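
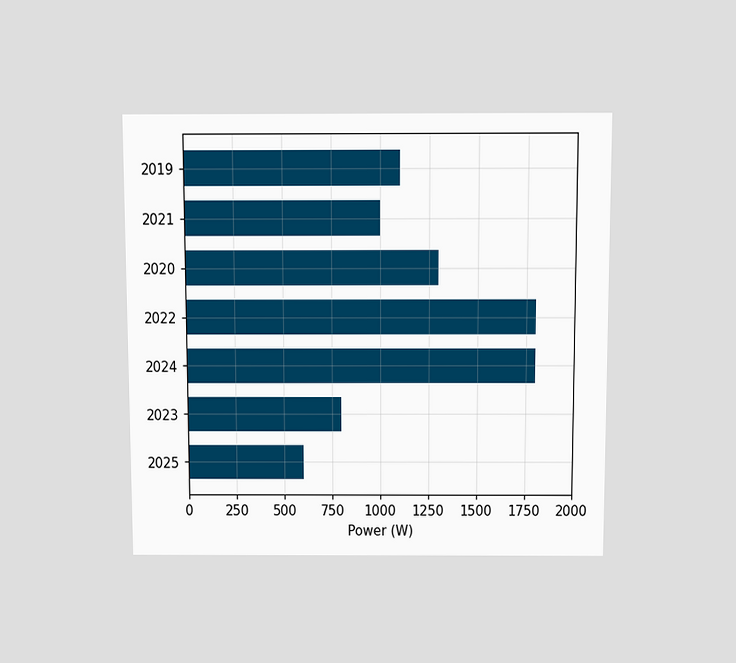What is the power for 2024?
The chart is viewed slightly from above. Reading along the chart's x-axis, the 2024 bar reaches 1800W.

1800W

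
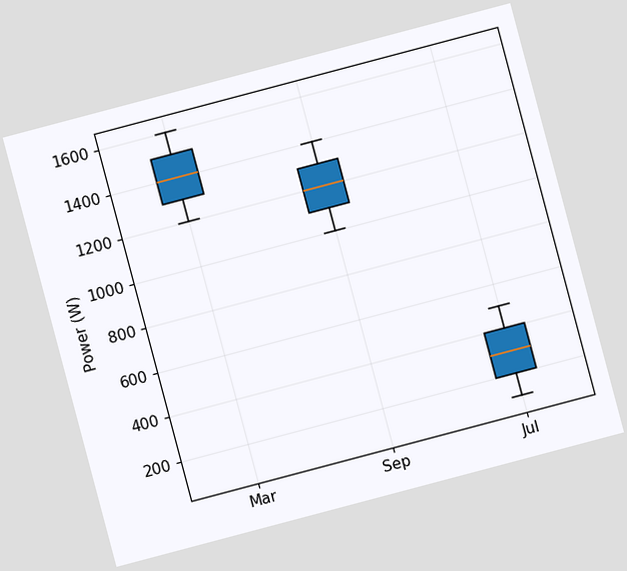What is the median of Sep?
The chart is tilted about 15° counter-clockwise. The median line in the Sep box sits at 1200W.

1200W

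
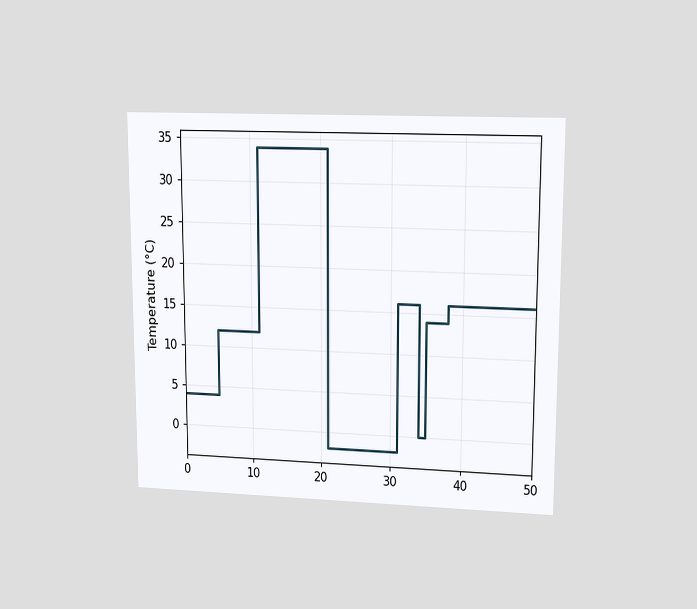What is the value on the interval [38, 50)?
The chart is viewed at a slight angle. On [38, 50) the step sits at 16°C.

16°C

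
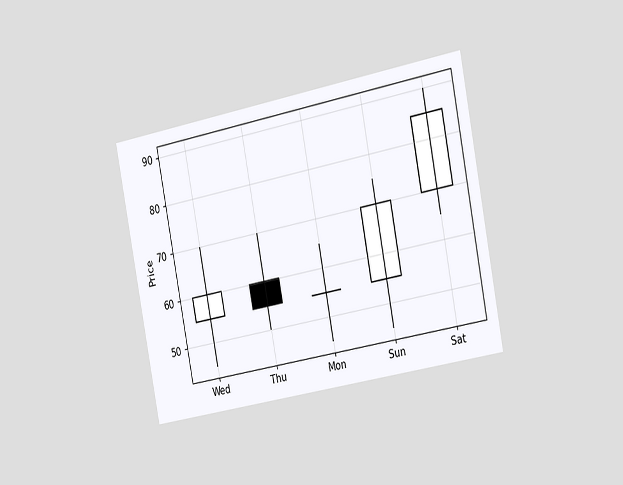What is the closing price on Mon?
55

The chart is tilted about 11° counter-clockwise and viewed slightly from the right. The Mon candle closes at 55.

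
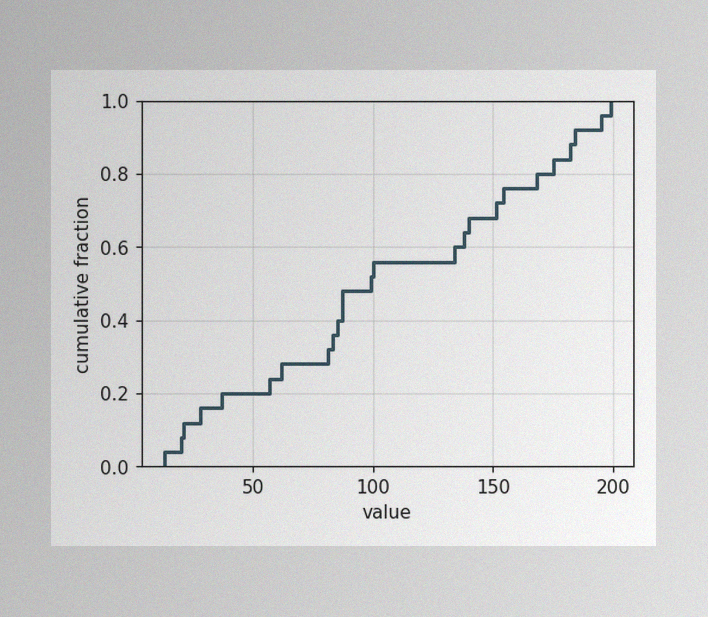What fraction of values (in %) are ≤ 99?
52%

The image has some photo noise and uneven lighting. At x=99 the ECDF step is at 52%.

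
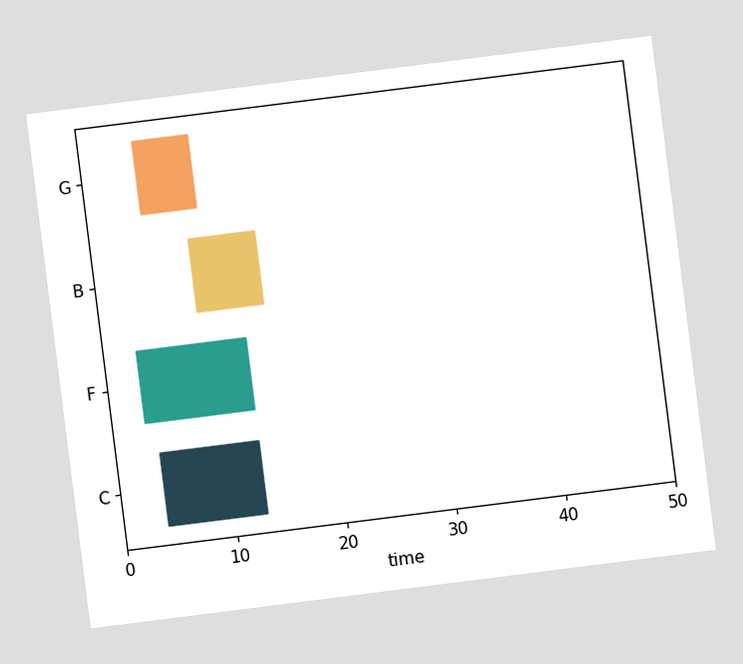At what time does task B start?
The chart is tilted about 7° counter-clockwise. The B bar begins at t=9.

9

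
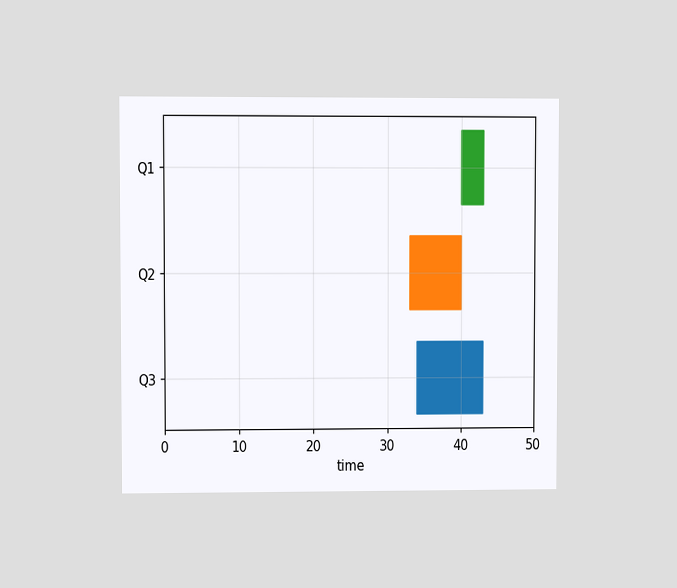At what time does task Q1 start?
The chart is viewed at a slight angle. The Q1 bar begins at t=40.

40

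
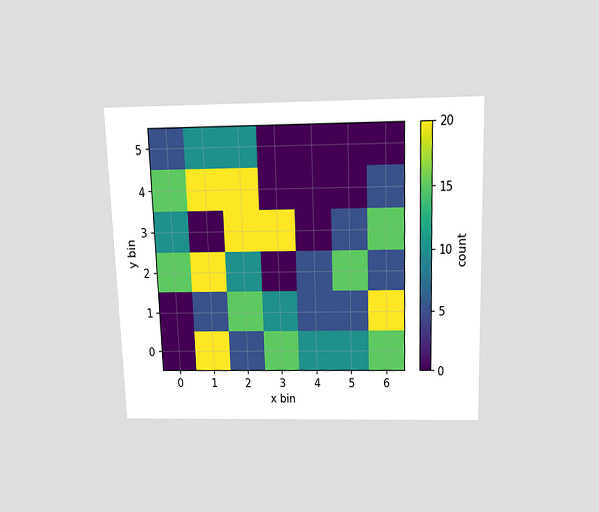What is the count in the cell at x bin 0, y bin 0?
0

The chart is viewed slightly from above. Matching the cell (0, 0) against the colorbar gives 0.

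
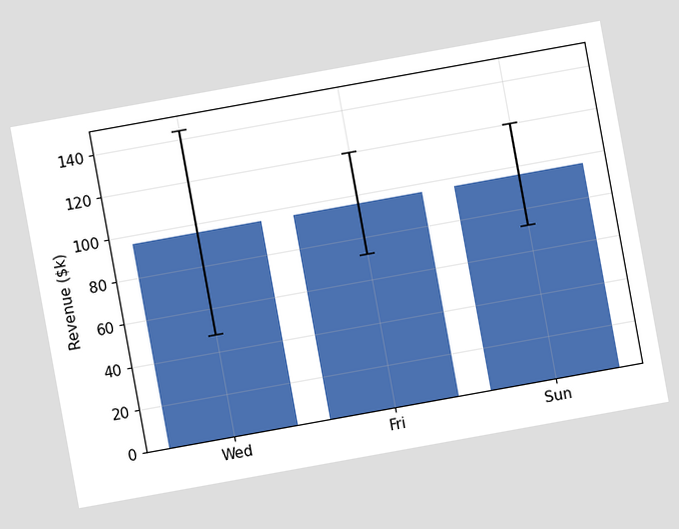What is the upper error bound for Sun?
$120k

The chart is tilted about 10° counter-clockwise. The Sun bar's upper whisker reaches $120k.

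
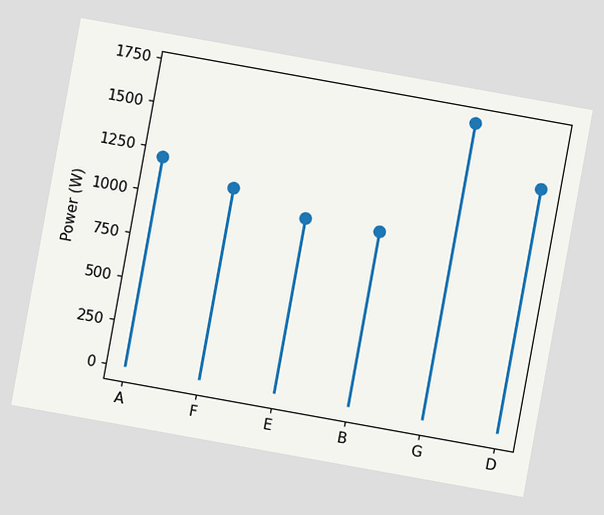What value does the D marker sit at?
1400W

The chart is tilted about 10° clockwise. The D marker sits at 1400W.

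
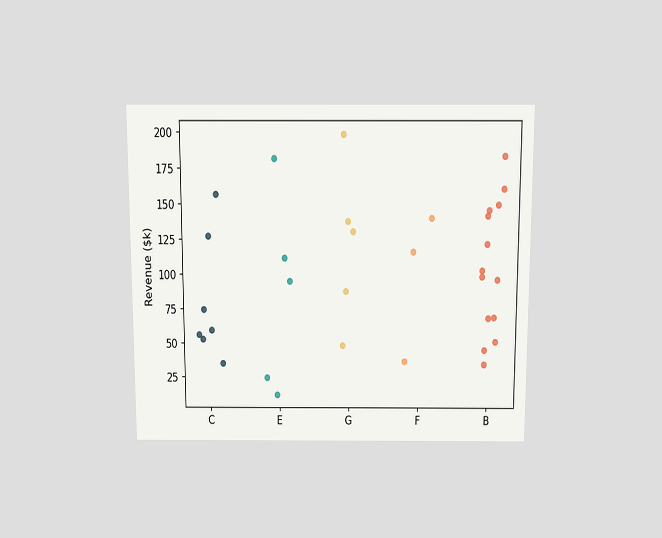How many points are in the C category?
The chart is viewed slightly from above. Counting the markers in the C column gives 7.

7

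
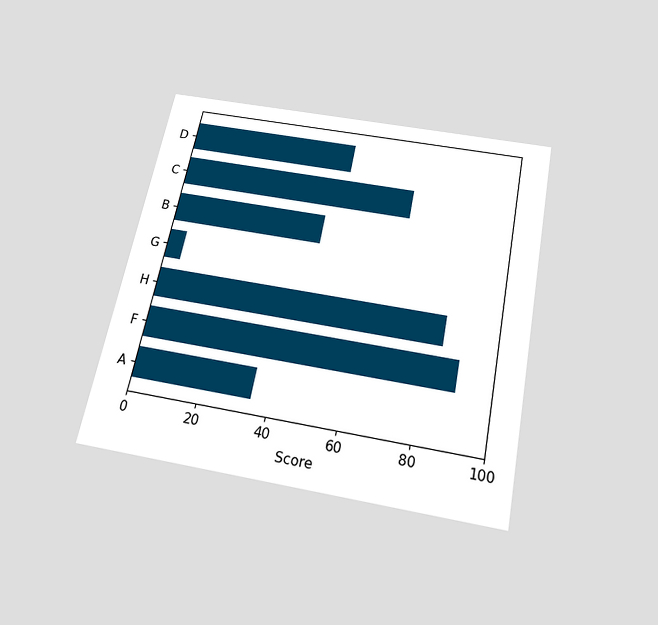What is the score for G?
5

The chart is tilted about 11° clockwise and viewed slightly from below. Reading along the chart's x-axis, the G bar reaches 5.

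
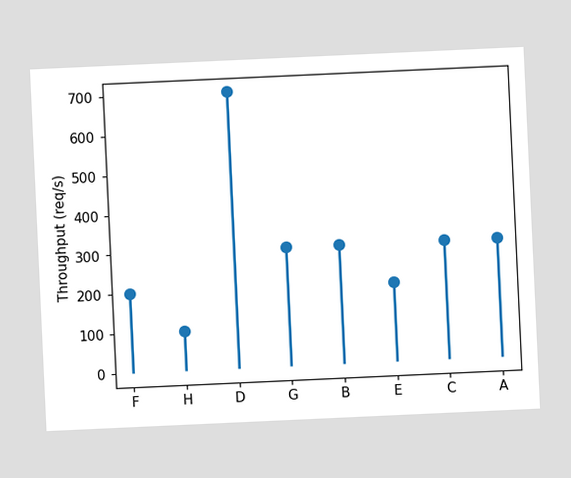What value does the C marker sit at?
The chart is tilted about 3° counter-clockwise. The C marker sits at 300req/s.

300req/s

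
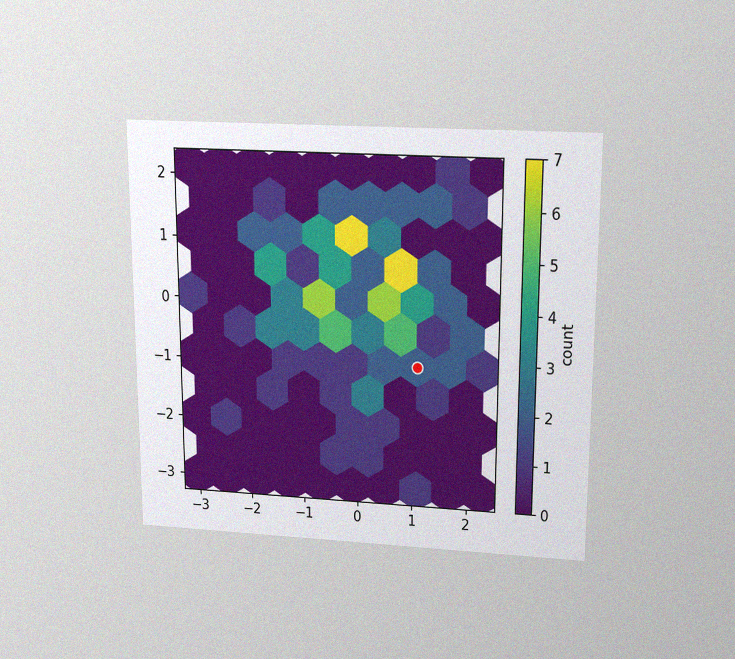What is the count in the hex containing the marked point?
The chart is viewed slightly from above, with some photo noise. The marked hex reads 2 on the colorbar.

2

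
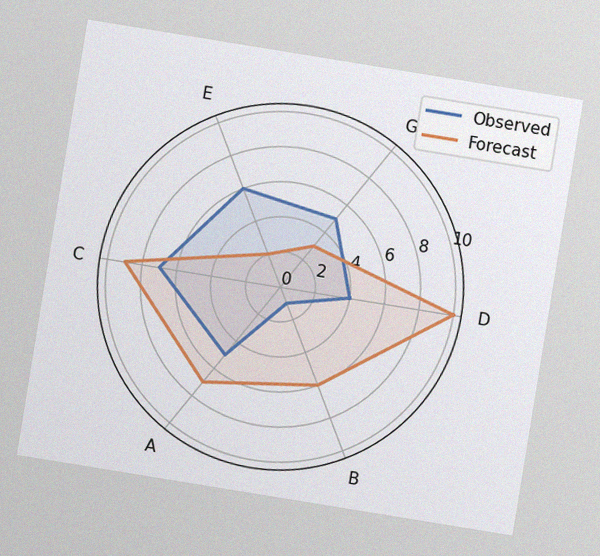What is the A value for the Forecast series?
7

The chart is tilted about 9° clockwise, with some photo noise. On the A axis, Forecast reaches 7.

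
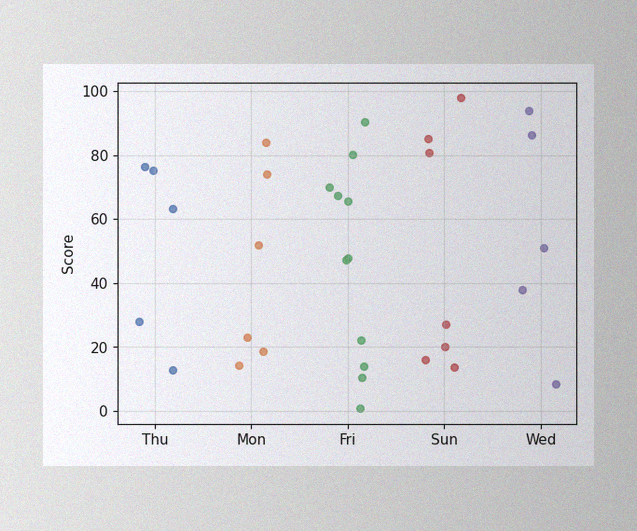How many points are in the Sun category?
The image has some photo noise and uneven lighting. Counting the markers in the Sun column gives 7.

7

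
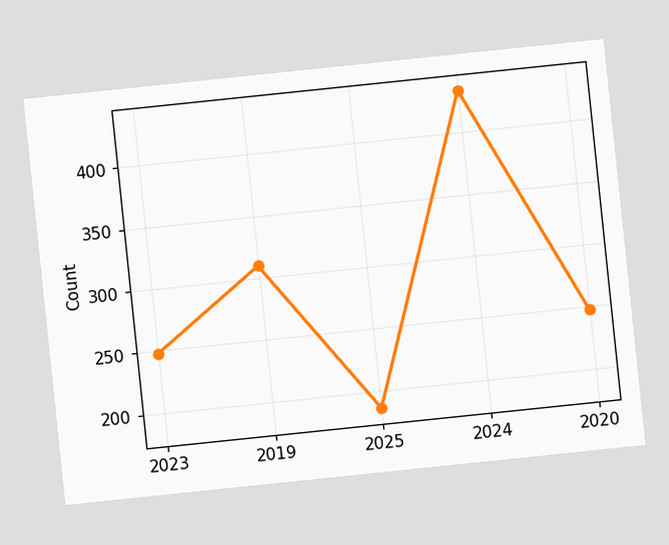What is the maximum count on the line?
The chart is tilted about 6° counter-clockwise. The highest point is at 2024, and reading across to the y-axis gives 434.

434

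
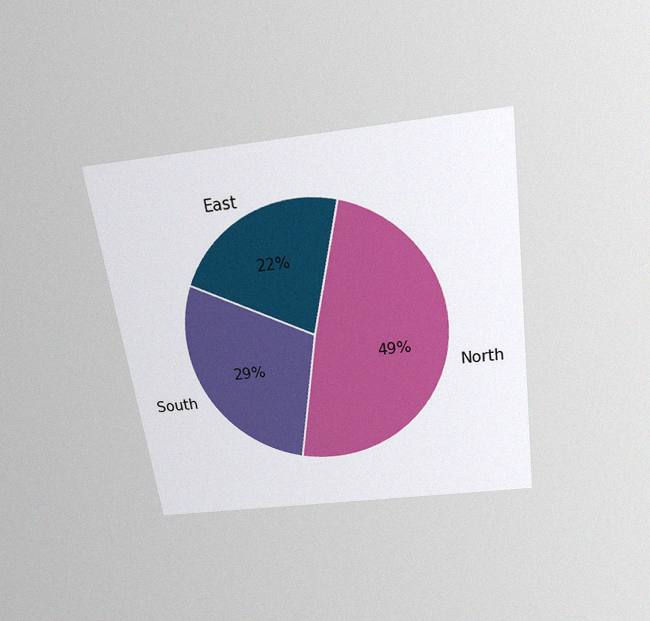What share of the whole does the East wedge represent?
The chart is tilted about 8° counter-clockwise and viewed slightly from above, with some photo noise. The East slice takes up 22% of the pie.

22%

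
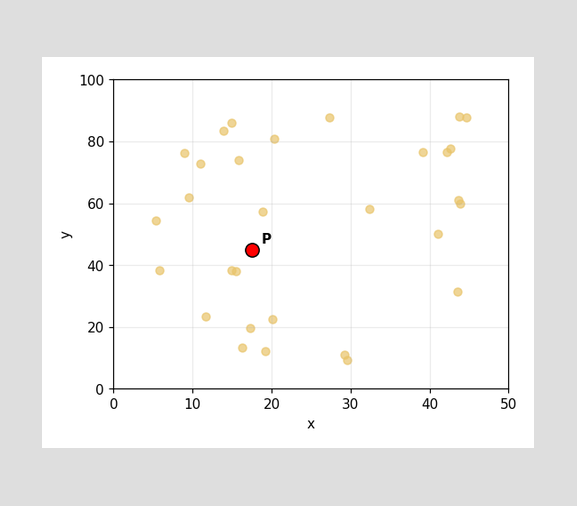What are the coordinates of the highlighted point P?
Following the gridlines from P to each axis, P sits at (17.5, 45).

(17.5, 45)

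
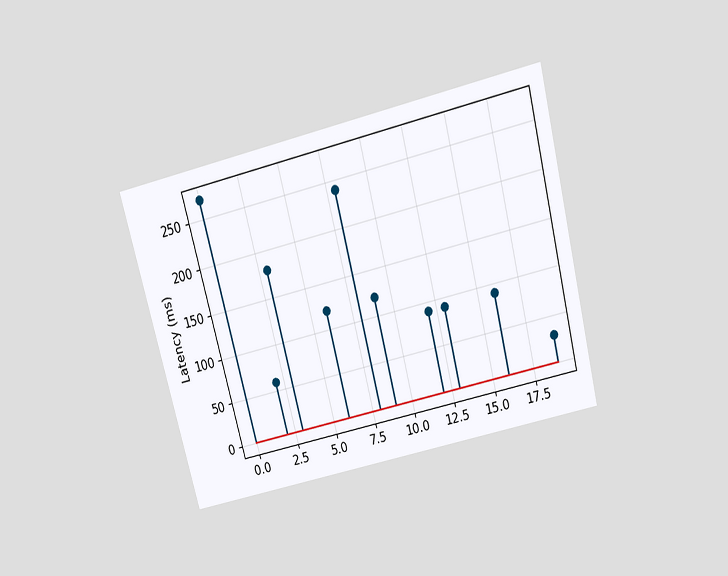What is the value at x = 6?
120ms

The chart is tilted about 14° counter-clockwise and viewed slightly from above. The stem at x=6 reaches 120ms.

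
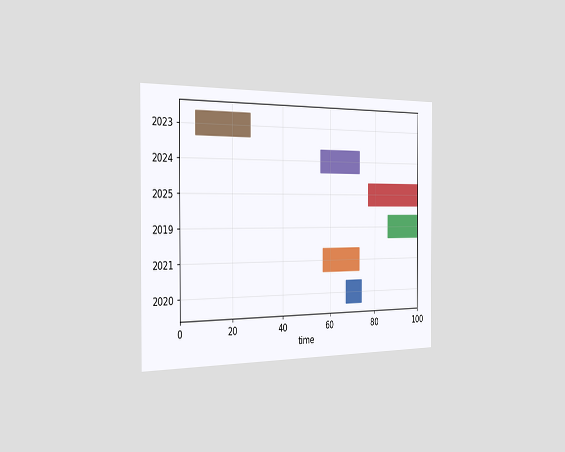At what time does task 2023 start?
6

The chart is viewed slightly from the left. The 2023 bar begins at t=6.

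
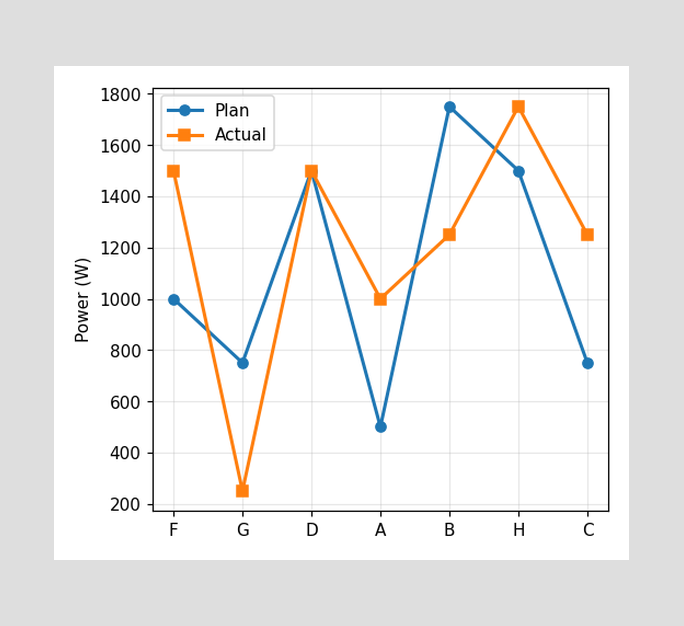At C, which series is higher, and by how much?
Actual, by 500W

At C, Actual sits above the other line by 500W.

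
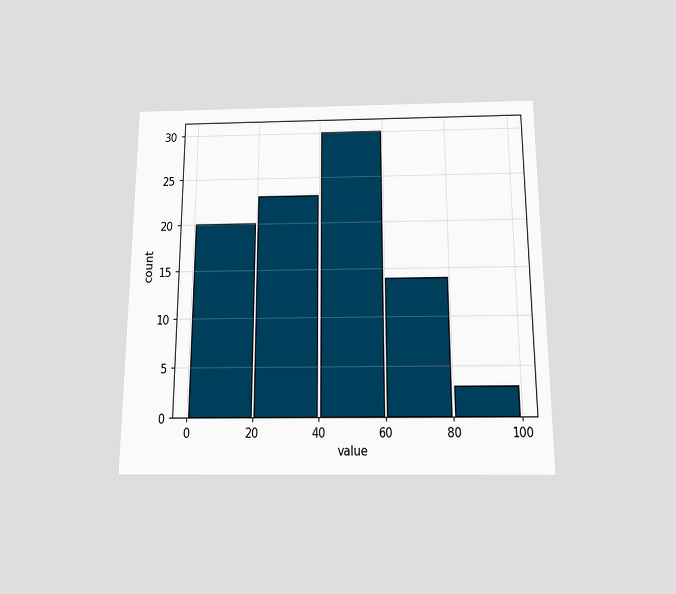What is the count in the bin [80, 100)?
3

The chart is viewed slightly from below. The [80, 100) bin has height 3.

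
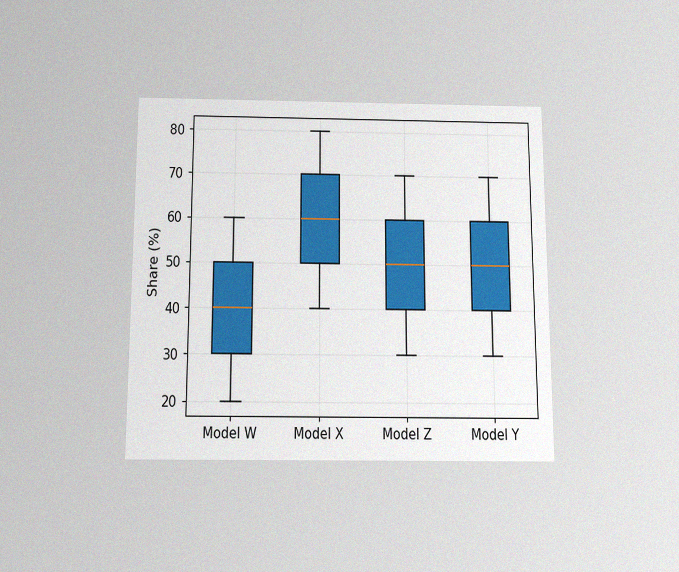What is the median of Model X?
The chart is viewed slightly from below, with some photo noise. The median line in the Model X box sits at 60%.

60%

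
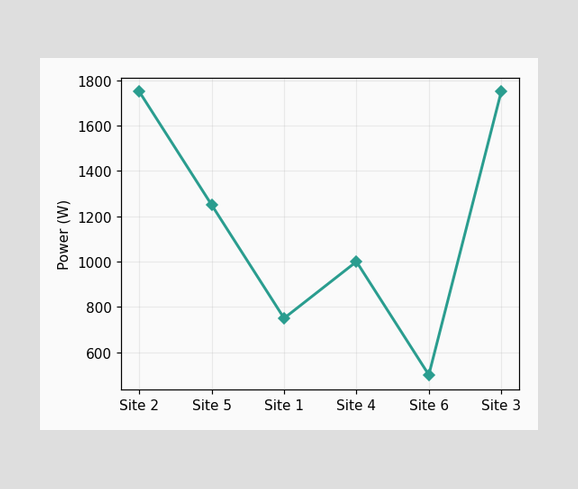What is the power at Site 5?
1250W

At Site 5, the line is at 1250W.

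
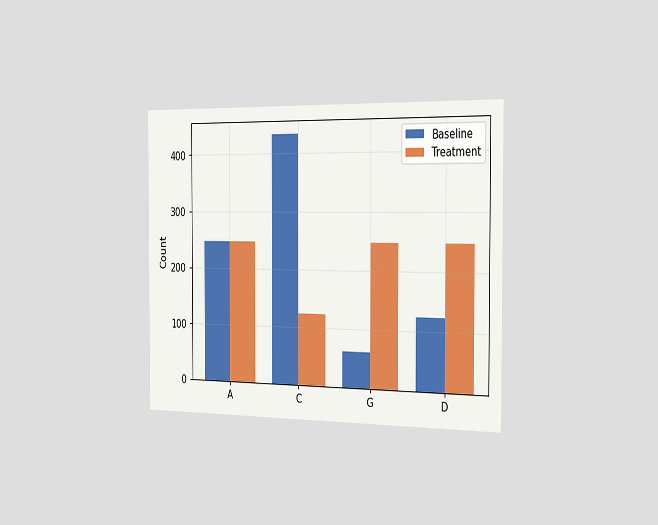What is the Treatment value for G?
The chart is viewed slightly from the right. The Treatment bar at G reaches 248 on the y-axis.

248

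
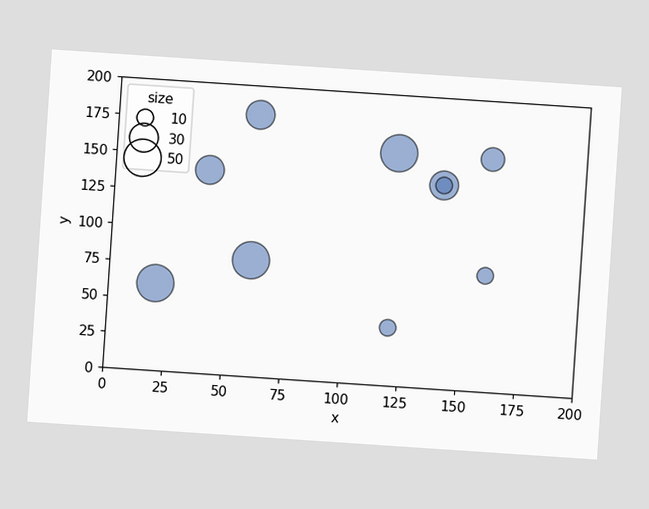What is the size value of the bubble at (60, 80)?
The chart is tilted about 4° clockwise. Matching the bubble at (60, 80) against the size legend gives 50.

50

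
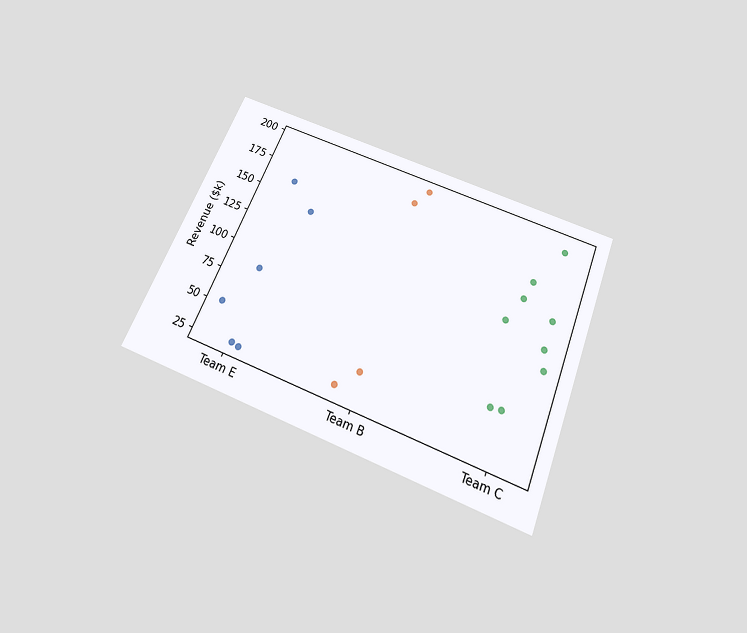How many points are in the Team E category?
6

The chart is tilted about 22° clockwise and viewed slightly from below. Counting the markers in the Team E column gives 6.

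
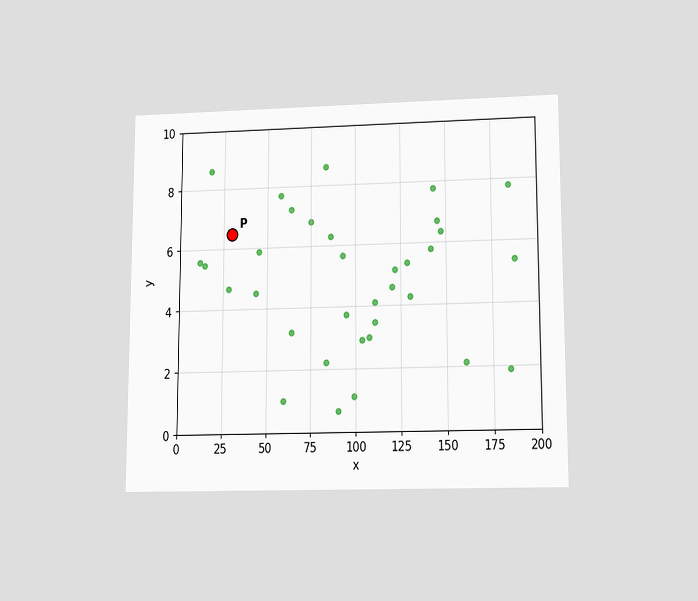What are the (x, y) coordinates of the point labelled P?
(30, 6.5)

The chart is viewed slightly from below. Following the gridlines from P to each axis, P sits at (30, 6.5).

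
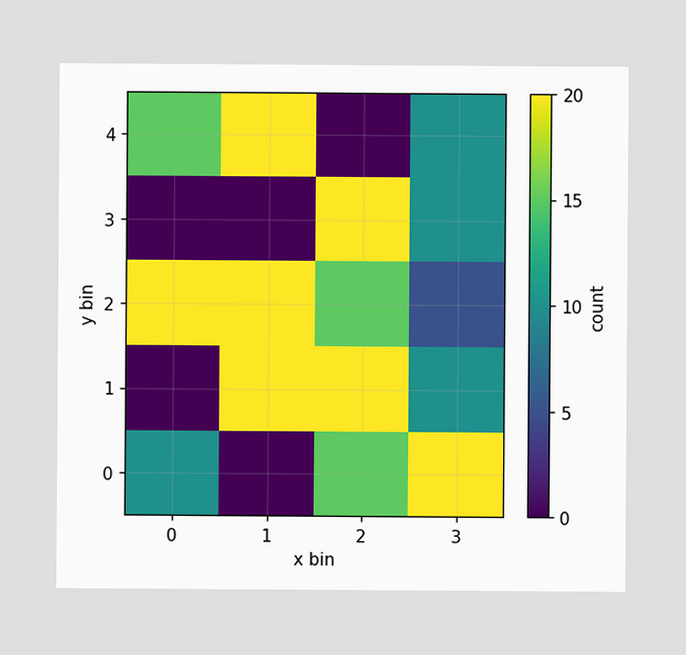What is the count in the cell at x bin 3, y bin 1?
10

Matching the cell (3, 1) against the colorbar gives 10.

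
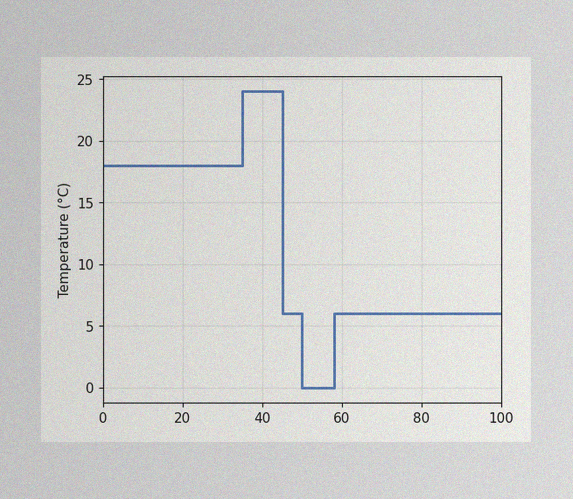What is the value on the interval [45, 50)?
6°C

The image has some photo noise and uneven lighting. On [45, 50) the step sits at 6°C.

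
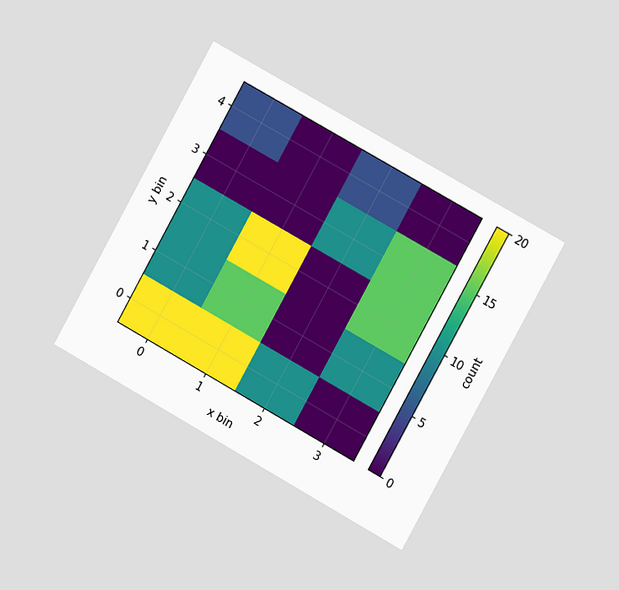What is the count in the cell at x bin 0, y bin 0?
20

The chart is tilted about 29° clockwise and viewed slightly from the right. Matching the cell (0, 0) against the colorbar gives 20.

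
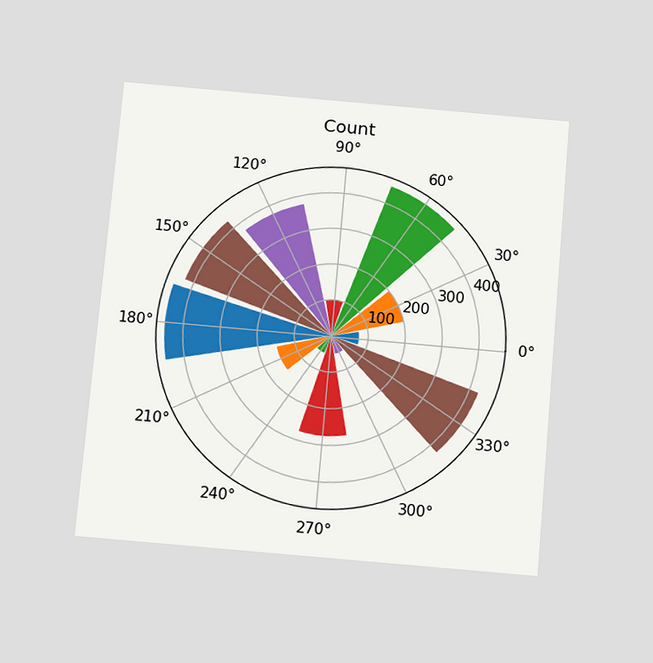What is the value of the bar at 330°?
The chart is tilted about 5° clockwise and viewed slightly from below. The bar at 330° reaches 425 on the radial axis.

425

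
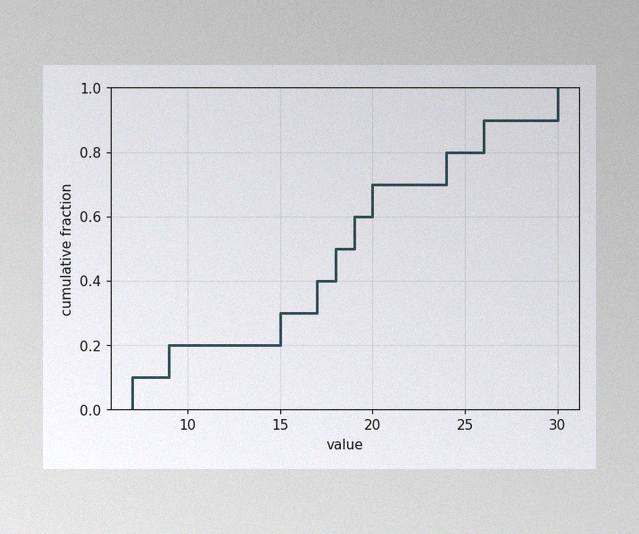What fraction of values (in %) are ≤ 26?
90%

The image has some photo noise and uneven lighting. At x=26 the ECDF step is at 90%.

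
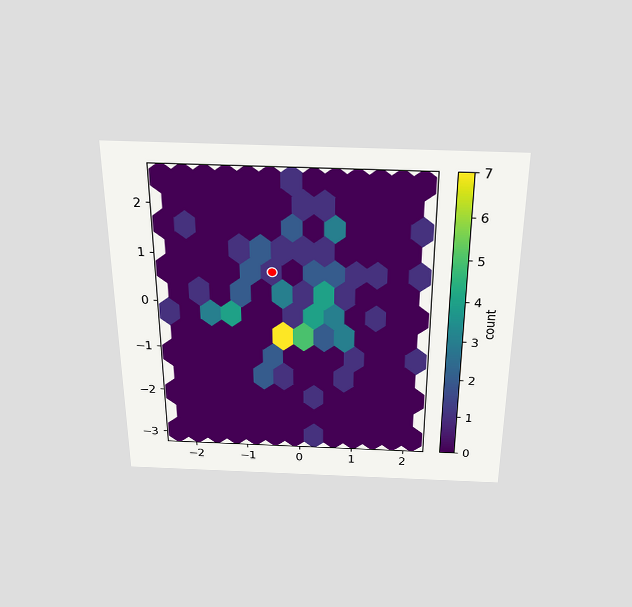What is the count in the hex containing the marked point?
The chart is viewed slightly from above. The marked hex reads 1 on the colorbar.

1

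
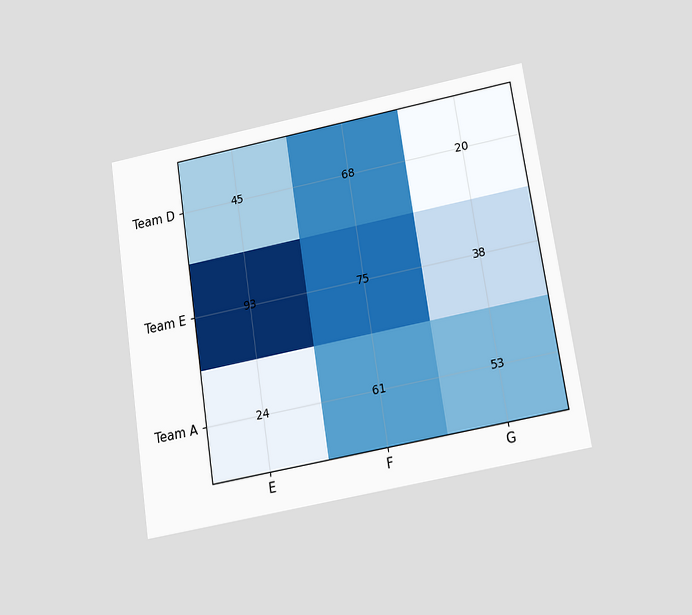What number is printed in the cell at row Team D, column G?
The chart is tilted about 9° counter-clockwise and viewed slightly from below. The (Team D, G) cell reads 20.

20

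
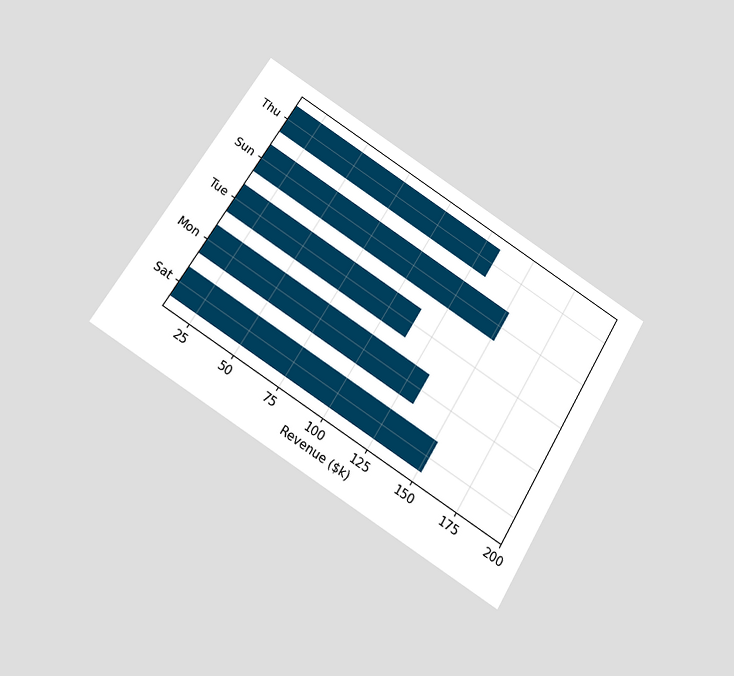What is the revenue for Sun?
$152k

The chart is tilted about 32° clockwise and viewed slightly from below. Reading along the chart's x-axis, the Sun bar reaches $152k.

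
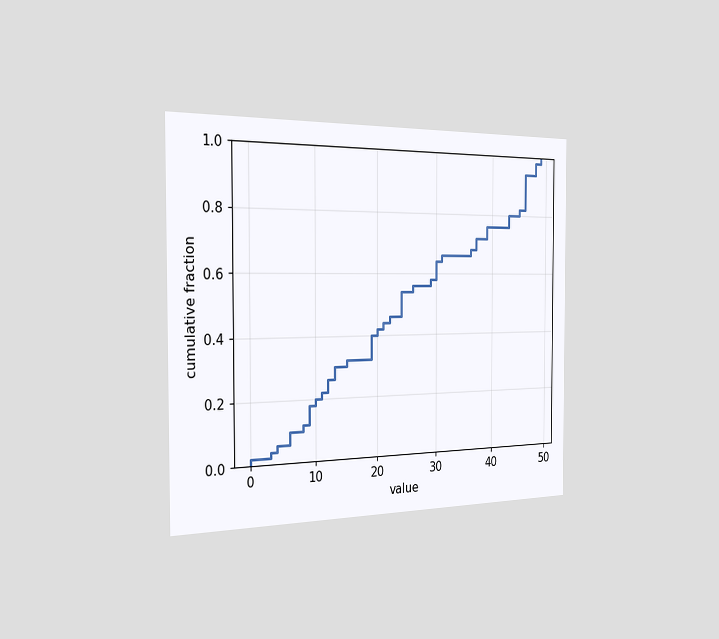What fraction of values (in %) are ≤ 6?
The chart is viewed slightly from the left. At x=6 the ECDF step is at 10%.

10%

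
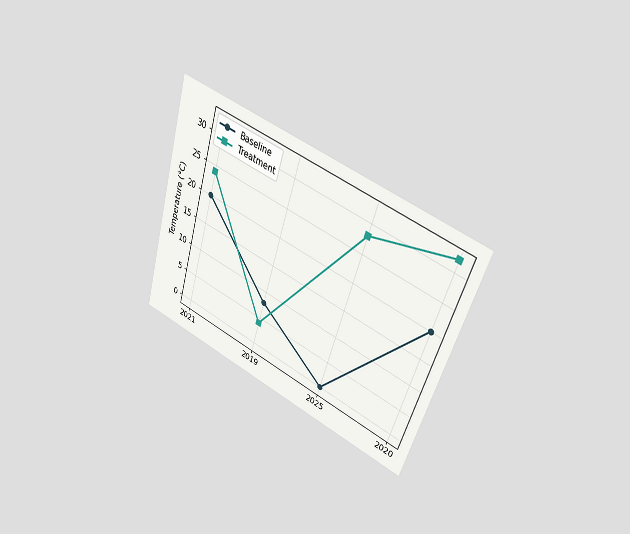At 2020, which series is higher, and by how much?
The chart is tilted about 17° clockwise and viewed at a slight angle. At 2020, Treatment sits above the other line by 12°C.

Treatment, by 12°C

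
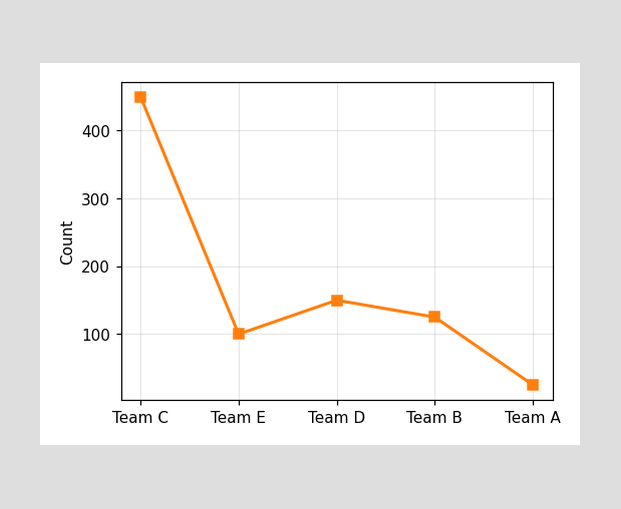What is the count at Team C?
450

At Team C, the line is at 450.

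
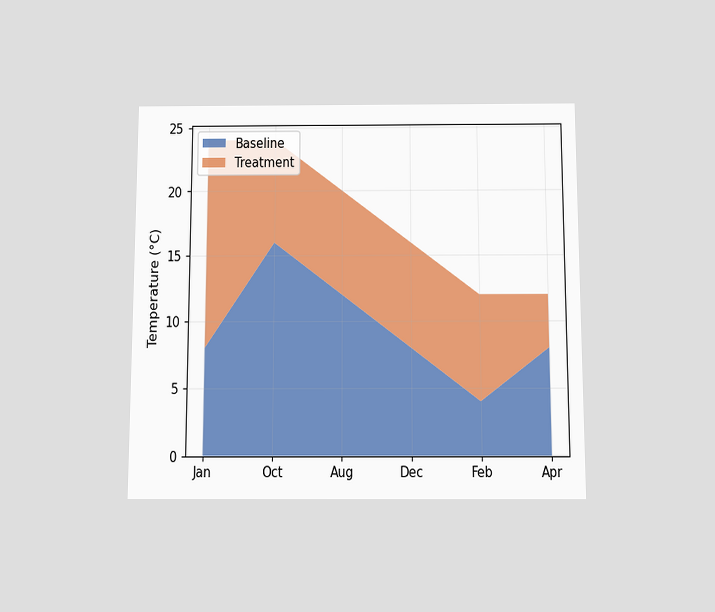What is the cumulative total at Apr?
The chart is viewed slightly from below. The stacked total at Apr reaches 12°C.

12°C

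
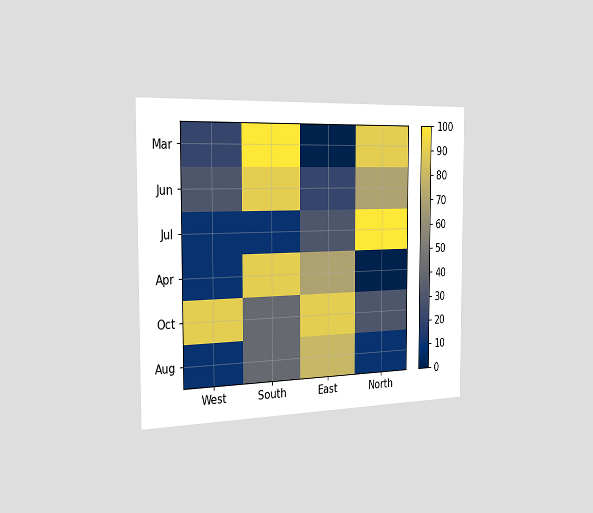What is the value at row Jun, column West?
The chart is viewed slightly from the left. Matching cell (Jun, West) against the colorbar gives 30.

30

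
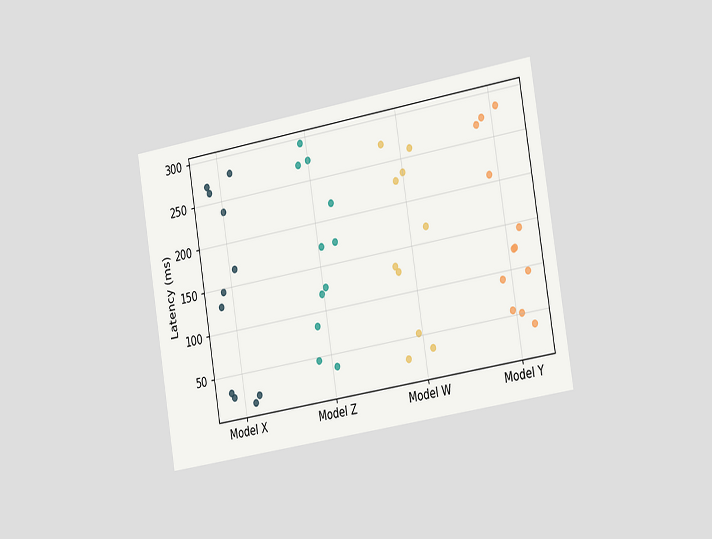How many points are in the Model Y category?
12

The chart is tilted about 9° counter-clockwise and viewed slightly from the right. Counting the markers in the Model Y column gives 12.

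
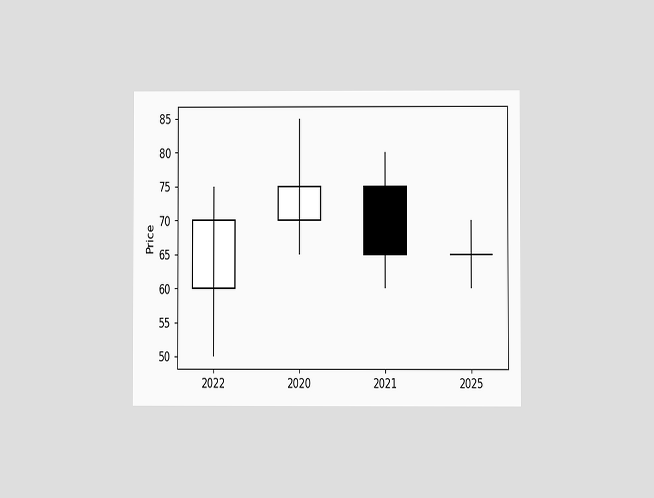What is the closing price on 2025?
65

The chart is viewed at a slight angle. The 2025 candle closes at 65.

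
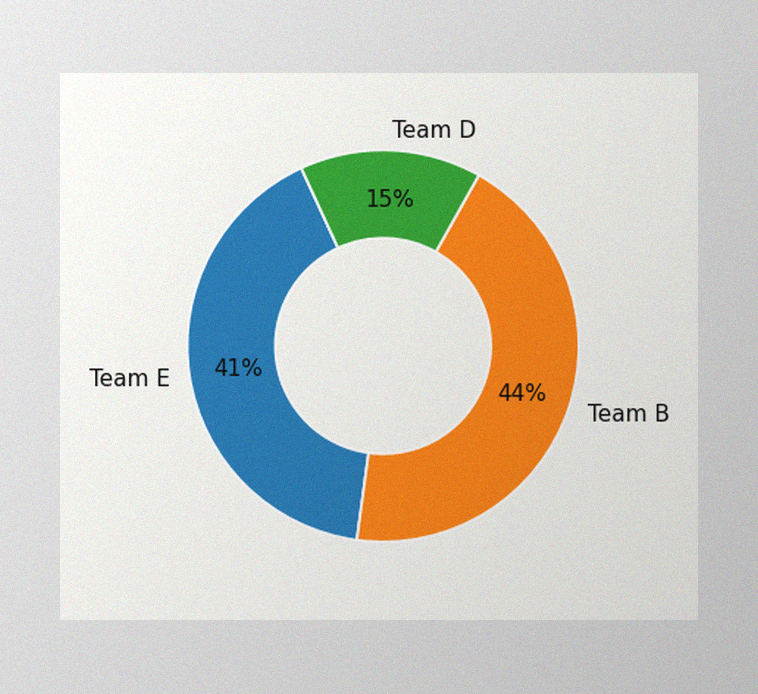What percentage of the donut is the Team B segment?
44%

The image has some photo noise and uneven lighting. The Team B segment takes up 44% of the ring.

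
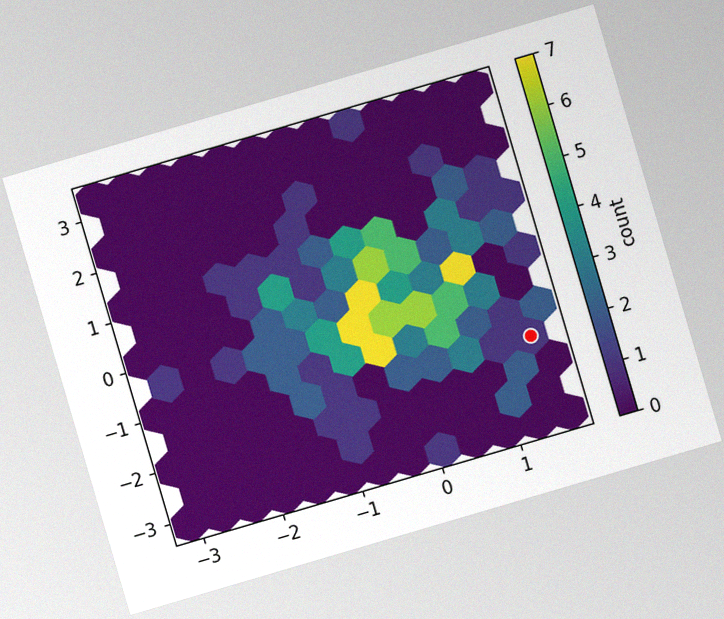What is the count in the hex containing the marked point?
The chart is tilted about 16° counter-clockwise, with some photo noise. The marked hex reads 1 on the colorbar.

1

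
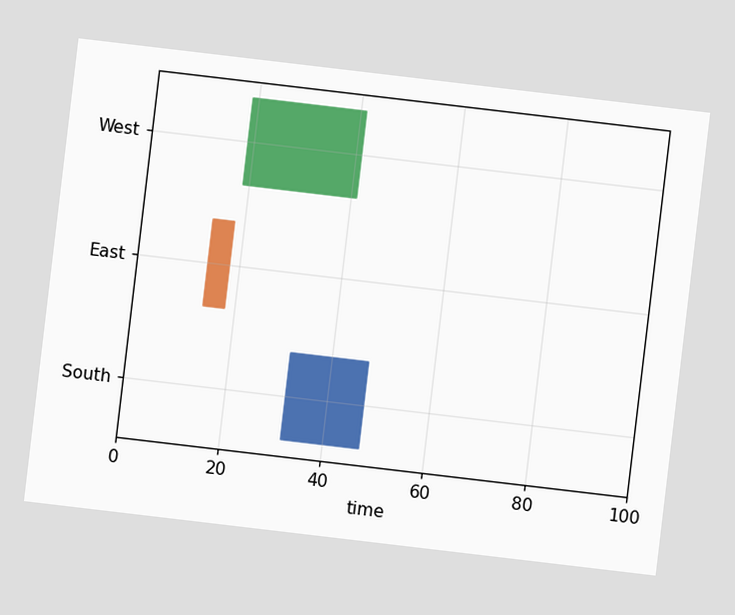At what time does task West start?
19

The chart is tilted about 7° clockwise. The West bar begins at t=19.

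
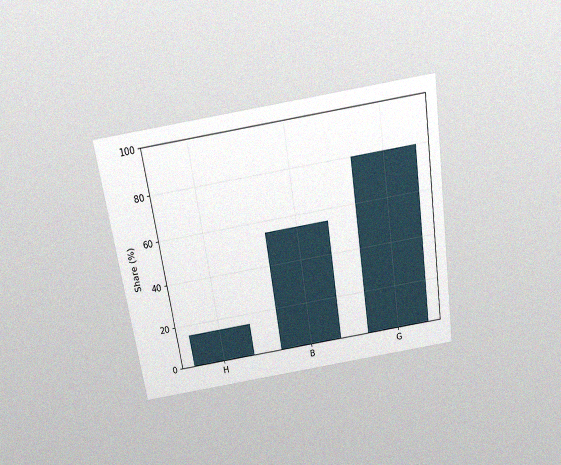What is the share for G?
The chart is tilted about 9° counter-clockwise and viewed slightly from above, with some photo noise. Reading along the chart's y-axis, the G bar reaches 80%.

80%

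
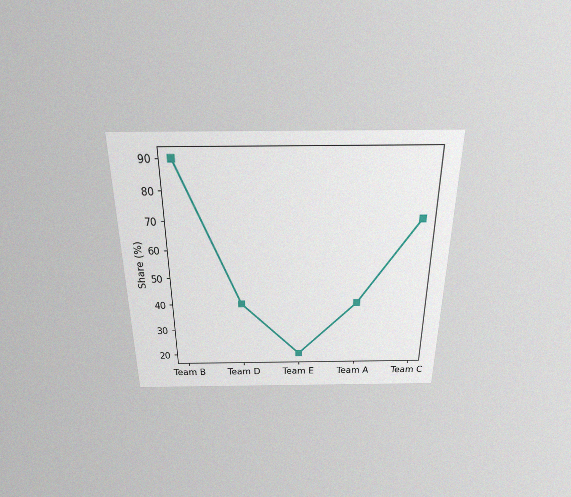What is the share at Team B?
The chart is viewed slightly from above, with some photo noise. At Team B, the line is at 90%.

90%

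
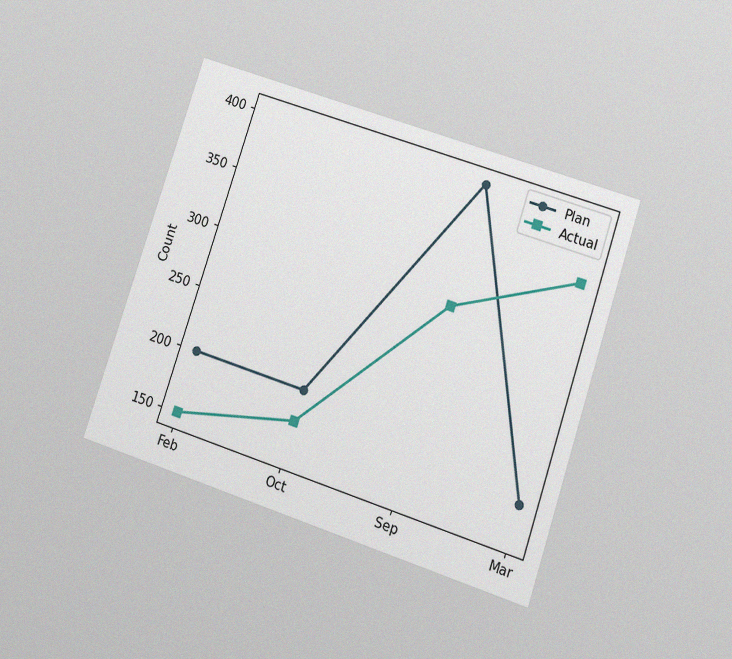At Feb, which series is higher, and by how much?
Plan, by 50

The chart is tilted about 18° clockwise and viewed at a slight angle, with some photo noise. At Feb, Plan sits above the other line by 50.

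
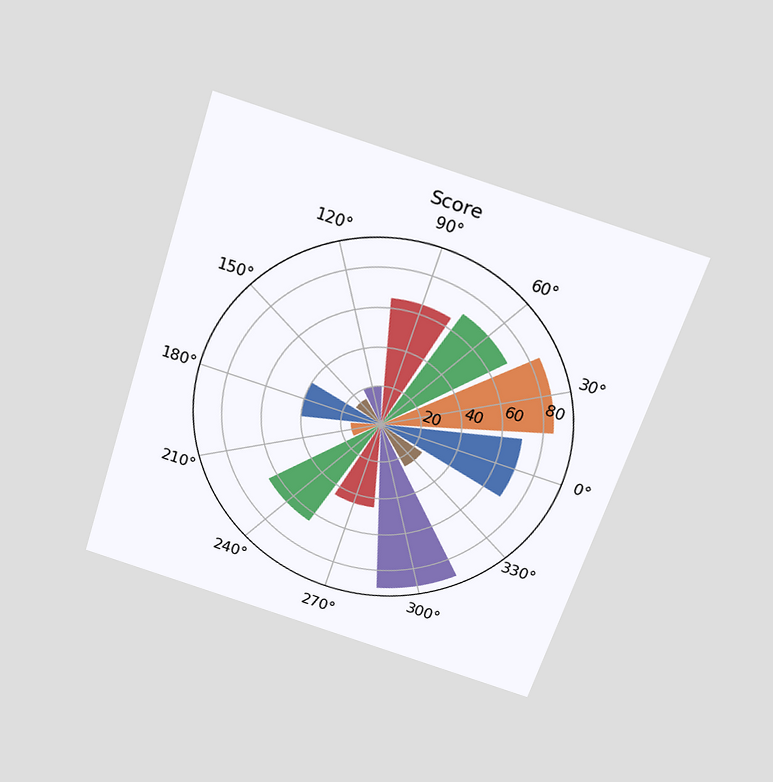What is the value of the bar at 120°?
The chart is tilted about 18° clockwise and viewed slightly from above. The bar at 120° reaches 20 on the radial axis.

20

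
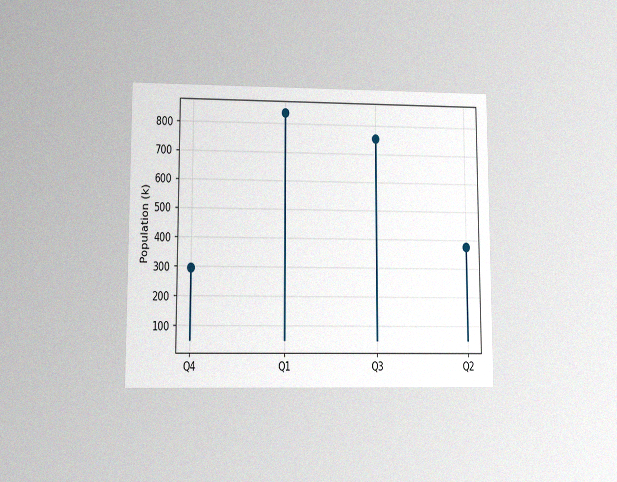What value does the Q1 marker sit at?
The chart is viewed at a slight angle, with some photo noise. The Q1 marker sits at 840k.

840k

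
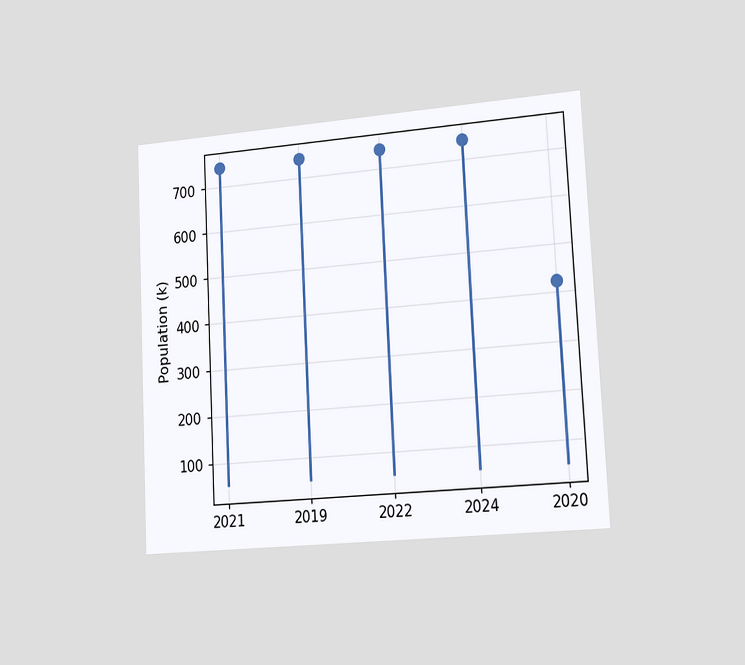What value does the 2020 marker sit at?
424k

The chart is tilted about 3° counter-clockwise and viewed slightly from the right. The 2020 marker sits at 424k.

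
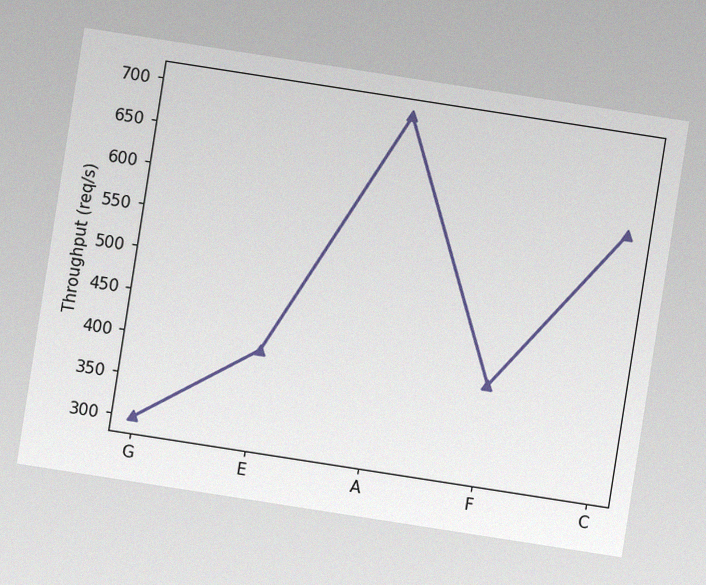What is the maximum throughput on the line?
The chart is tilted about 9° clockwise, with some photo noise. The highest point is at A, and reading across to the y-axis gives 700req/s.

700req/s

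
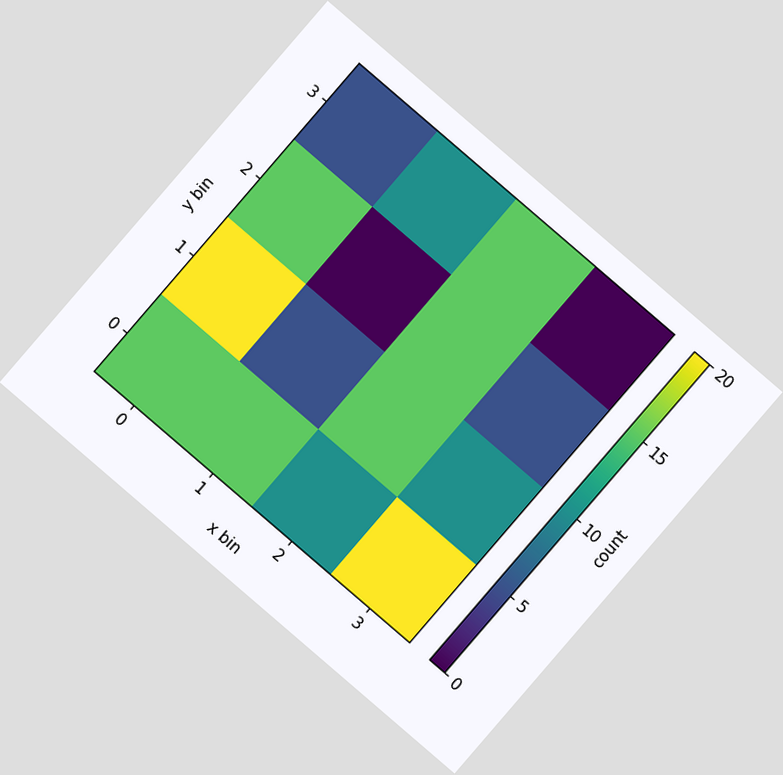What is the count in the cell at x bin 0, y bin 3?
The chart is tilted about 41° clockwise. Matching the cell (0, 3) against the colorbar gives 5.

5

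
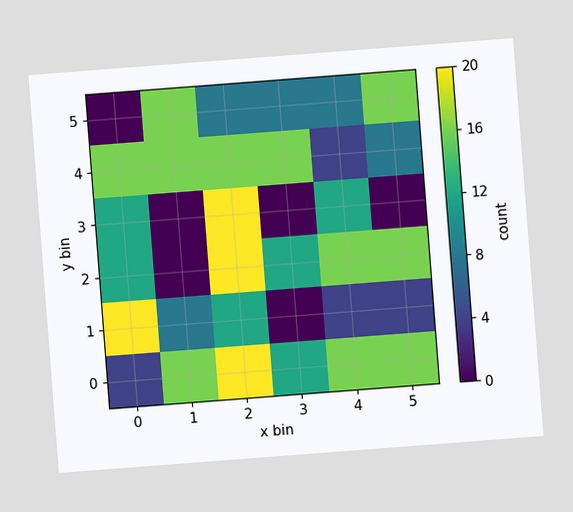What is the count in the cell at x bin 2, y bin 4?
16

The chart is tilted about 4° counter-clockwise. Matching the cell (2, 4) against the colorbar gives 16.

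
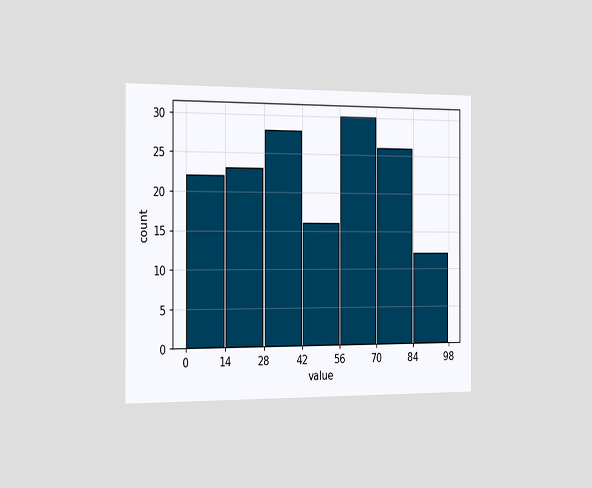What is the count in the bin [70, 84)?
The chart is viewed slightly from the left. The [70, 84) bin has height 26.

26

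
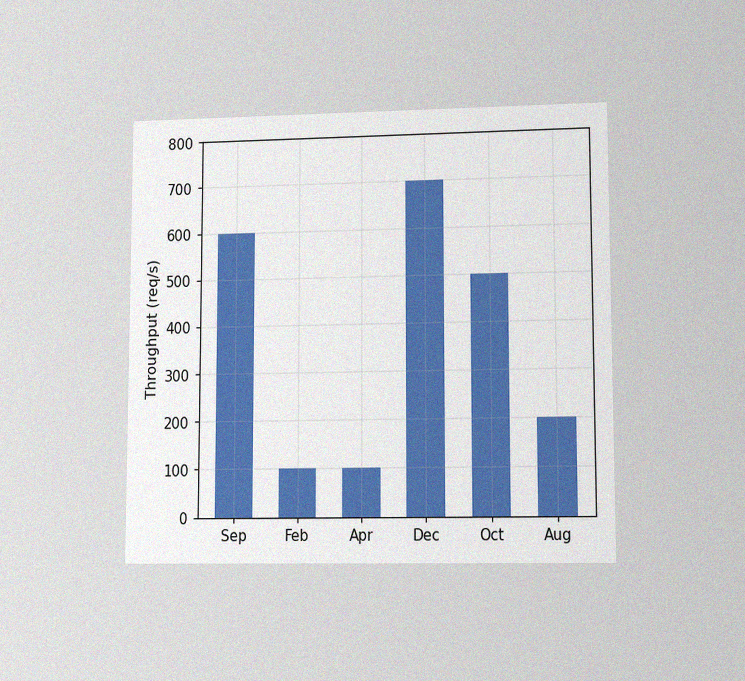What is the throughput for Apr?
The chart is viewed at a slight angle, with some photo noise. Reading along the chart's y-axis, the Apr bar reaches 100req/s.

100req/s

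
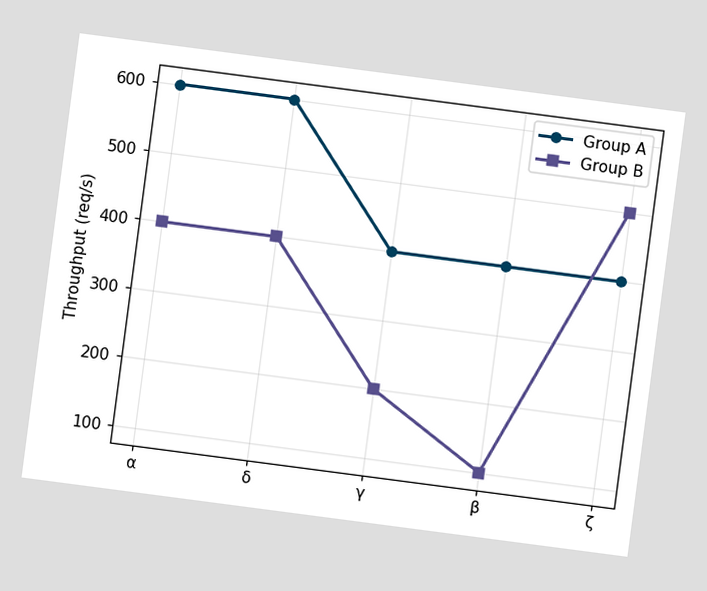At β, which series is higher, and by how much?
The chart is tilted about 7° clockwise. At β, Group A sits above the other line by 300req/s.

Group A, by 300req/s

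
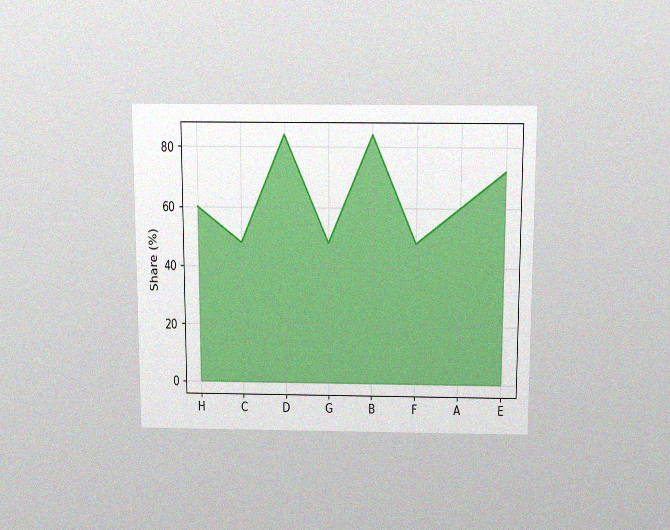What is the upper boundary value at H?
60%

The chart is viewed slightly from above, with some photo noise. At H the upper boundary is at 60%.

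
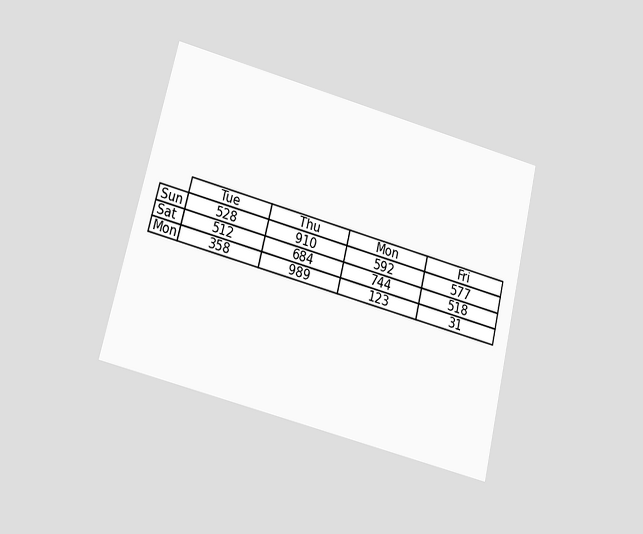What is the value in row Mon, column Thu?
The chart is tilted about 14° clockwise and viewed slightly from below. The (Mon, Thu) cell reads 989.

989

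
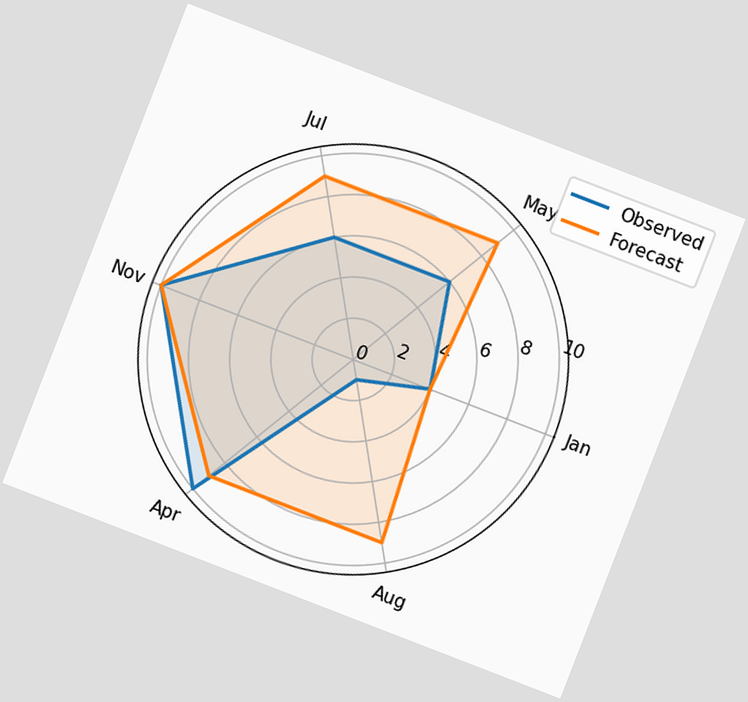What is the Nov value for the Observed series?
10

The chart is tilted about 21° clockwise. On the Nov axis, Observed reaches 10.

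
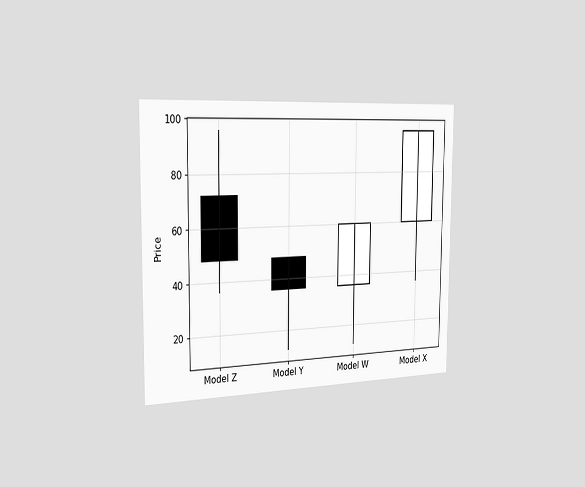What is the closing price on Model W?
60

The chart is viewed slightly from the left. The Model W candle closes at 60.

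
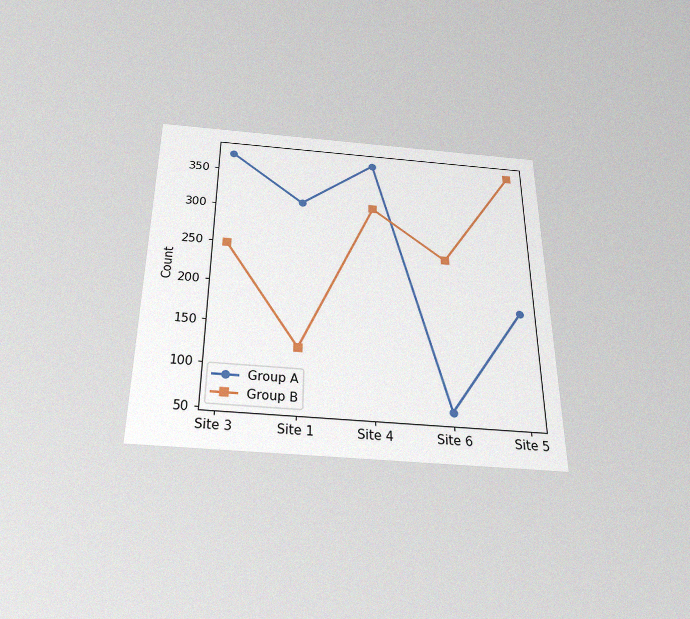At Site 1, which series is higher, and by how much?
The chart is viewed slightly from below, with some photo noise. At Site 1, Group A sits above the other line by 186.

Group A, by 186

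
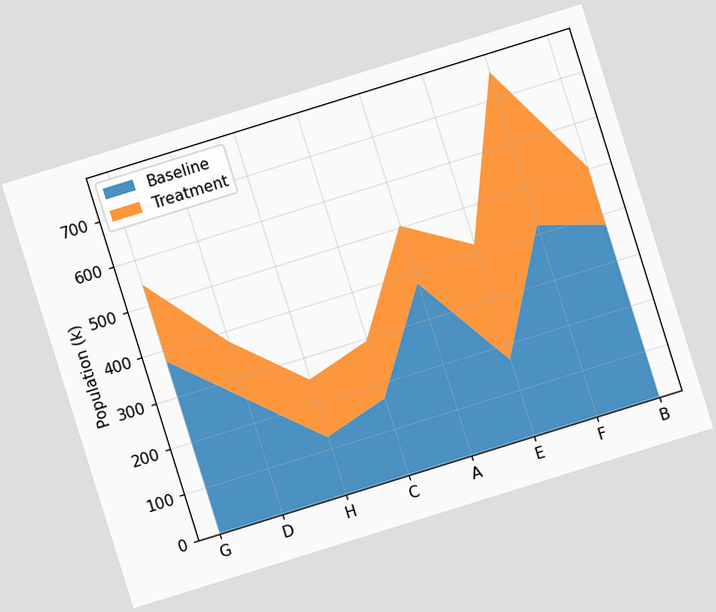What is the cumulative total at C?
294k

The chart is tilted about 17° counter-clockwise. The stacked total at C reaches 294k.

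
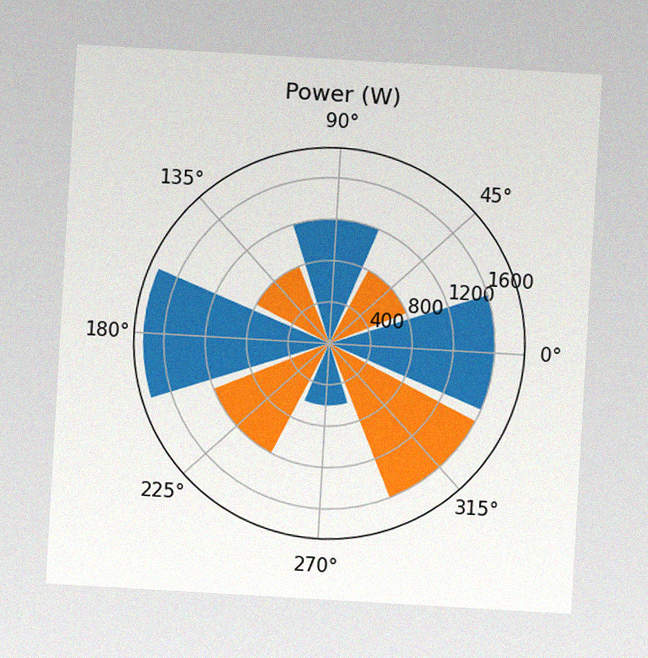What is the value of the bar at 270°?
600W

The chart is tilted about 3° clockwise, with some photo noise. The bar at 270° reaches 600W on the radial axis.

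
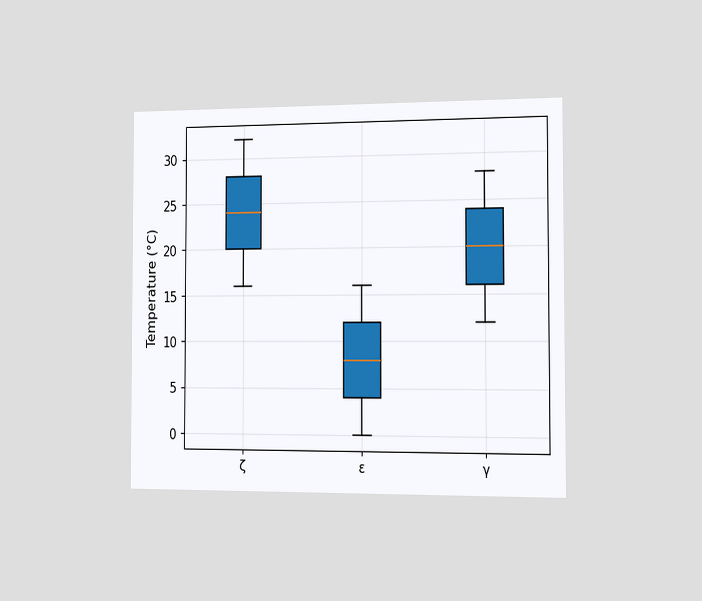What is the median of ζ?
The chart is viewed slightly from the right. The median line in the ζ box sits at 24°C.

24°C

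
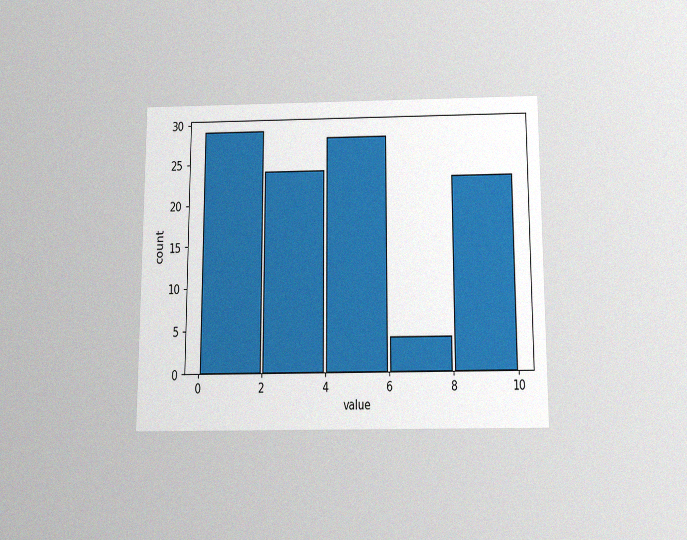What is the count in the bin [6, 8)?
The chart is viewed slightly from below, with some photo noise. The [6, 8) bin has height 4.

4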